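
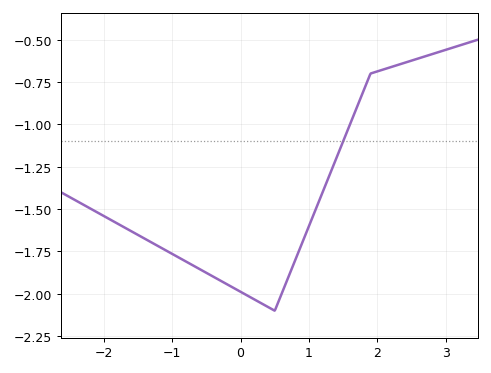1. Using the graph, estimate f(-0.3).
-1.92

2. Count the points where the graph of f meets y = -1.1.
1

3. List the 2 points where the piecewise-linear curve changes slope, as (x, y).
(0.5, -2.1); (1.9, -0.7)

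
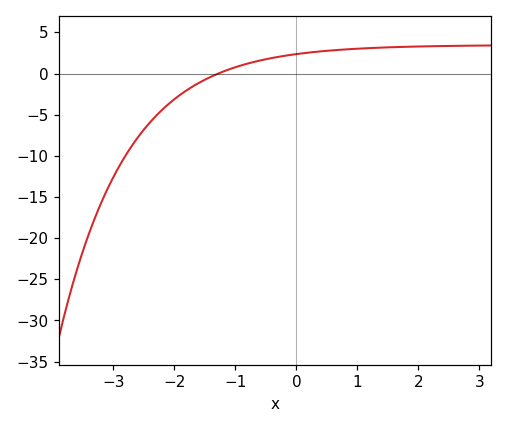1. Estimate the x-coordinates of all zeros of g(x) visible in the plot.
-1.3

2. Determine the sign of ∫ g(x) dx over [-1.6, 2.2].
positive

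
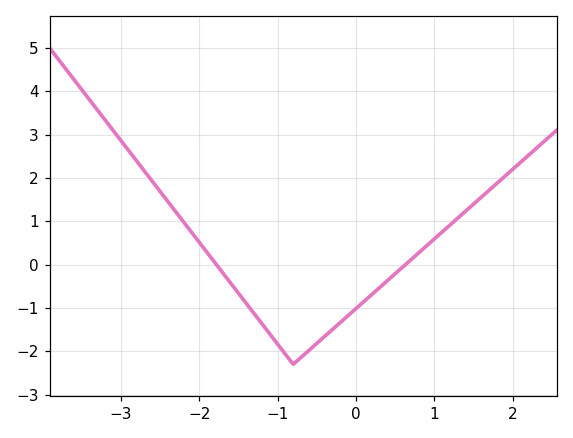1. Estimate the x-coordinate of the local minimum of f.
-0.8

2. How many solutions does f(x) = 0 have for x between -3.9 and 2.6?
2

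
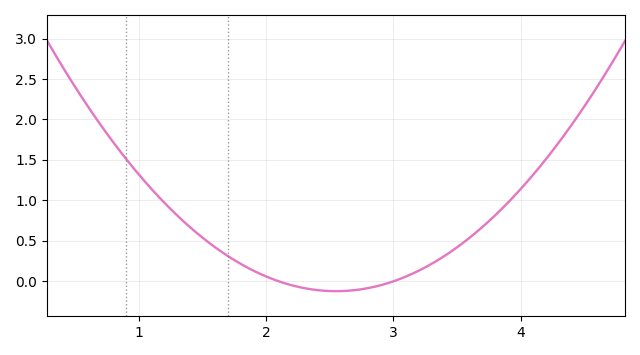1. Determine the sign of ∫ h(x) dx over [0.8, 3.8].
positive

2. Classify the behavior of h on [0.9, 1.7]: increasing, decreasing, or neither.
decreasing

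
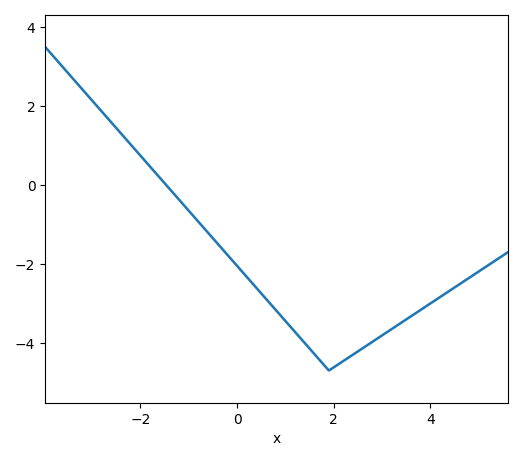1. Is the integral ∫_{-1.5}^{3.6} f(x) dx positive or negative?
negative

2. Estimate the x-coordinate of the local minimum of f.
1.8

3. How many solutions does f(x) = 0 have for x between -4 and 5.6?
1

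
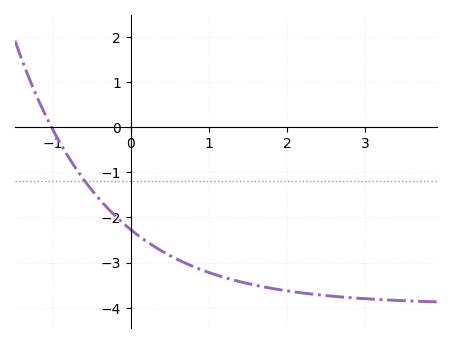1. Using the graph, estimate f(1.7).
-3.54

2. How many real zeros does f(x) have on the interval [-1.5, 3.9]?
1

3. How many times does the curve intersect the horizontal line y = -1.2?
1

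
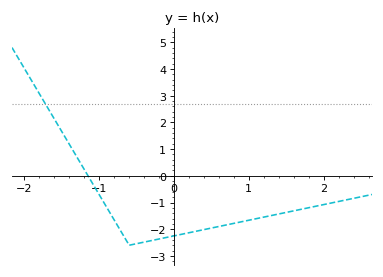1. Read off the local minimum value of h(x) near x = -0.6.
-2.6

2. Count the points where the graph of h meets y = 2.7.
1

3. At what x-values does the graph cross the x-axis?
-1.15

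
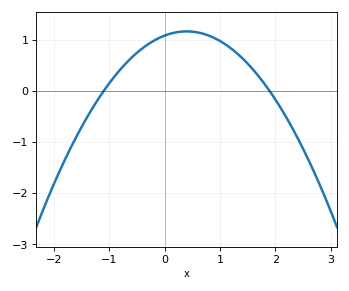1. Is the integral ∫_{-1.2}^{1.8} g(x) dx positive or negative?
positive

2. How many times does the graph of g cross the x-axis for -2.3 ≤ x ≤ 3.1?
2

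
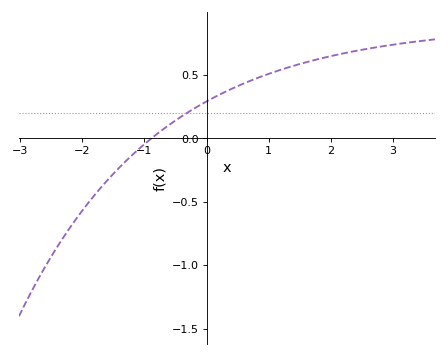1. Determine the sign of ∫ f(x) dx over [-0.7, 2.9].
positive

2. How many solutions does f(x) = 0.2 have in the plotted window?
1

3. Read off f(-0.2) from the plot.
0.25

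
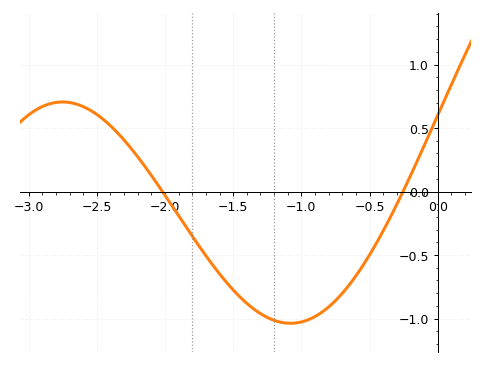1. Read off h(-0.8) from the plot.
-0.9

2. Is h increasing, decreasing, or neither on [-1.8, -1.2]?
decreasing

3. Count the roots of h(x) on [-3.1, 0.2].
2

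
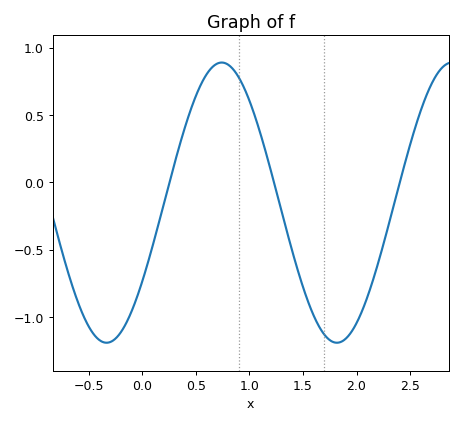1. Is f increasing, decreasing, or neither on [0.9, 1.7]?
decreasing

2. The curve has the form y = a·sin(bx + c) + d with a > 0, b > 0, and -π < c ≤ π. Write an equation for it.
y = 1.04sin(2.92x - 0.592) - 0.15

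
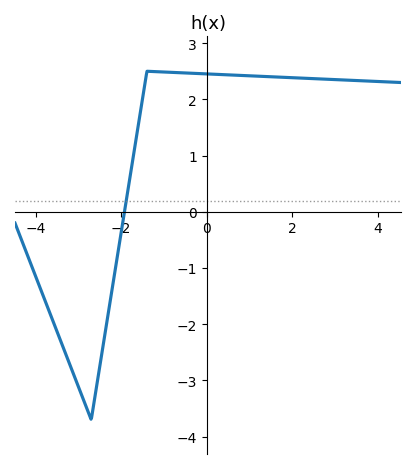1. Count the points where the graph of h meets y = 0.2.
1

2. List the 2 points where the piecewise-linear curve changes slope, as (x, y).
(-2.7, -3.7); (-1.4, 2.5)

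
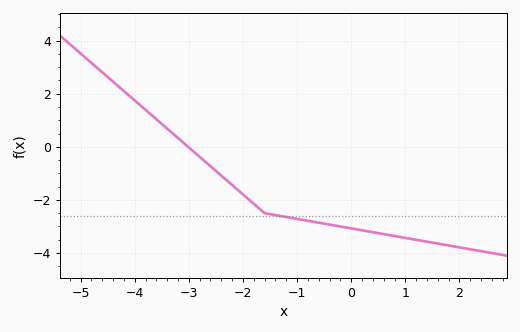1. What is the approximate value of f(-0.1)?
-3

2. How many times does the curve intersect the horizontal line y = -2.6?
1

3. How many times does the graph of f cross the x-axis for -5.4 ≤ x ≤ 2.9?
1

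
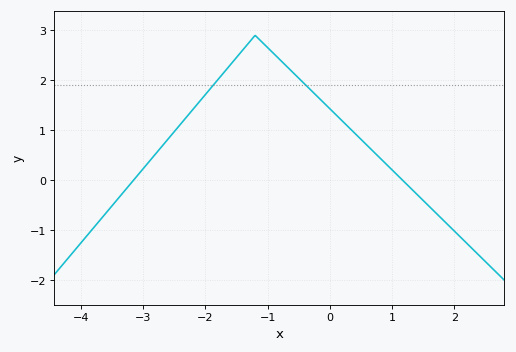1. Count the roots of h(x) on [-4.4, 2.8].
2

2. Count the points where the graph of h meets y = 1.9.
2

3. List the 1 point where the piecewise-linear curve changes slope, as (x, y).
(-1.2, 2.9)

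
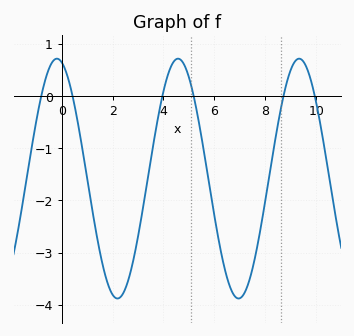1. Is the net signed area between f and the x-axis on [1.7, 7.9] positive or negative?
negative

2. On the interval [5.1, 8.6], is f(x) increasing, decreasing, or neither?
neither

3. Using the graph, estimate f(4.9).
0.5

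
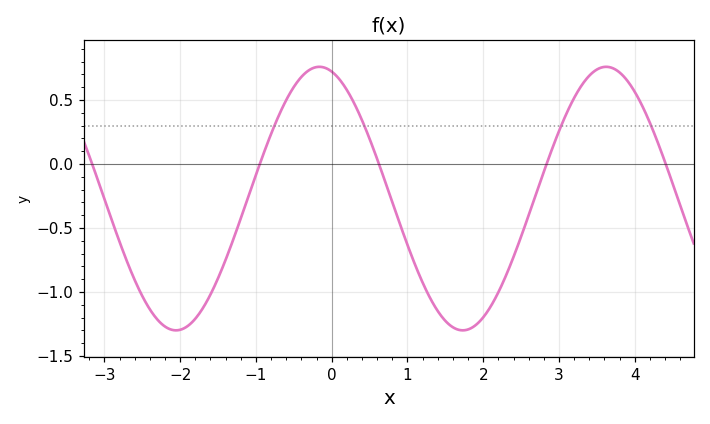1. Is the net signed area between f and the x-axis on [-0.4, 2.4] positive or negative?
negative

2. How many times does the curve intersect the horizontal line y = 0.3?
4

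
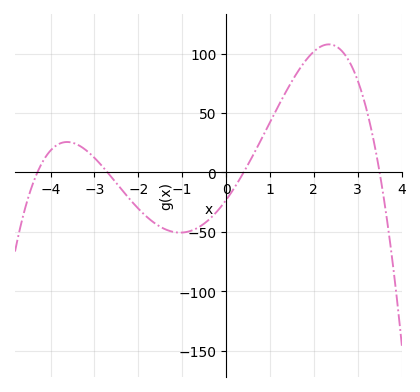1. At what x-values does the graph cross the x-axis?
-4.3, -2.7, 0.4, 3.5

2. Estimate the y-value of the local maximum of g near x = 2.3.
108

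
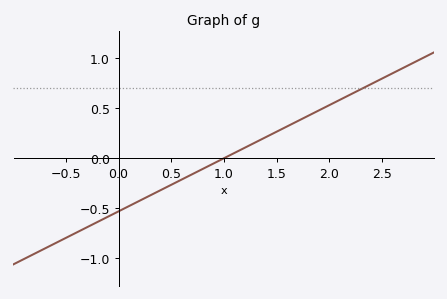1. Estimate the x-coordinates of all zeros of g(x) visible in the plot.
1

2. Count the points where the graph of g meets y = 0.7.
1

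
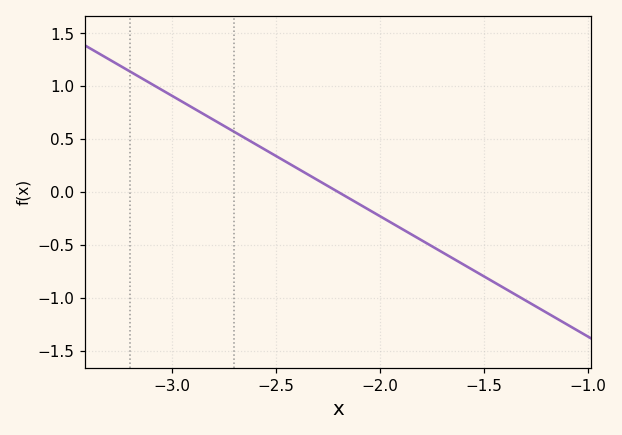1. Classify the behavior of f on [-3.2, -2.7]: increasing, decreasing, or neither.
decreasing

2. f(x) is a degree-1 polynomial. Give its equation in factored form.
y = -1.14(x + 2.2)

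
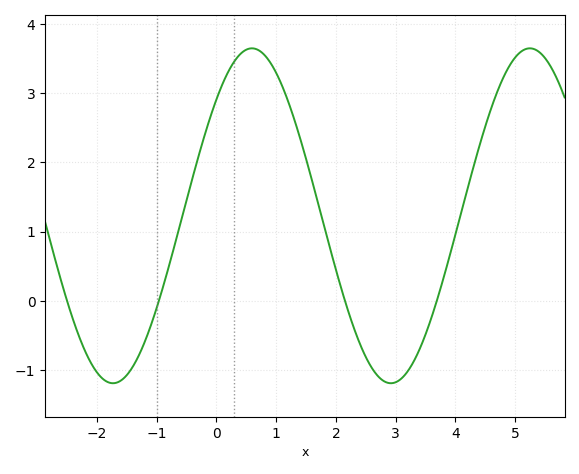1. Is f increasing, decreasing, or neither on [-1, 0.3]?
increasing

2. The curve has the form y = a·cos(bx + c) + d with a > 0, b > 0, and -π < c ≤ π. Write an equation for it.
y = 2.42cos(1.35x - 0.802) + 1.23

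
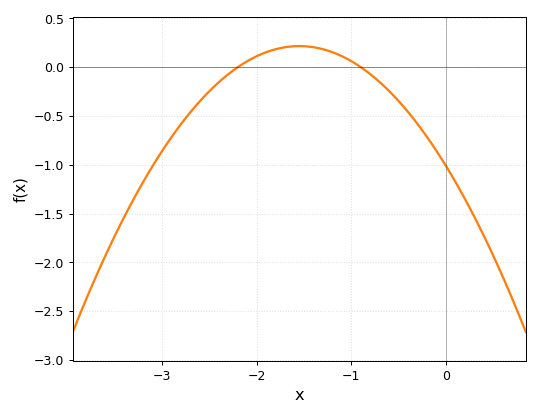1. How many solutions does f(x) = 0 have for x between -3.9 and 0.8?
2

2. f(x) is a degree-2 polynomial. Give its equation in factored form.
y = -0.51(x + 2.2)(x + 0.9)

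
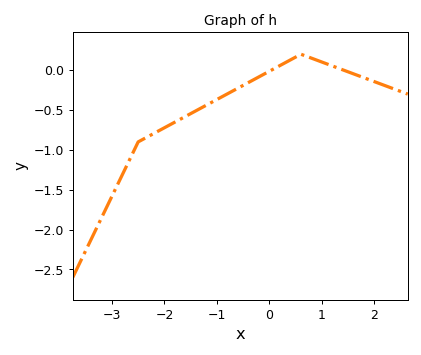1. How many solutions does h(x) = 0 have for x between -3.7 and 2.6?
2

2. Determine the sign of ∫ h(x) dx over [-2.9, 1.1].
negative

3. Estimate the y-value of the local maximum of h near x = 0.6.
0.2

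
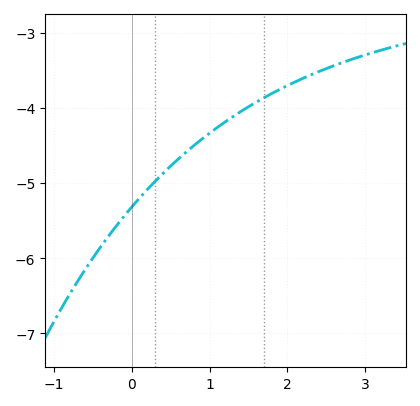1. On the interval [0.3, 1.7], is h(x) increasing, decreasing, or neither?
increasing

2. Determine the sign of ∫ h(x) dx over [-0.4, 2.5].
negative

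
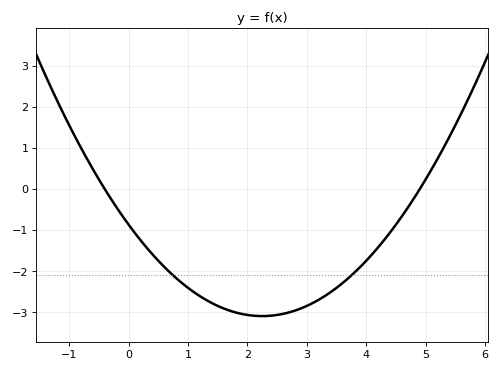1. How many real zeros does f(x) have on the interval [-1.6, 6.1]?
2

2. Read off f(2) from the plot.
-3.06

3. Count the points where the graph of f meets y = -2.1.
2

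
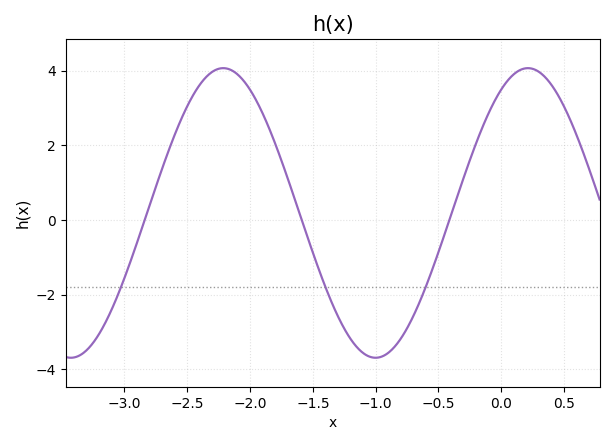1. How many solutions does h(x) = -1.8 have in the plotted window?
3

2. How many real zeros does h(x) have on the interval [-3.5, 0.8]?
3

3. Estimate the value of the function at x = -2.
3.49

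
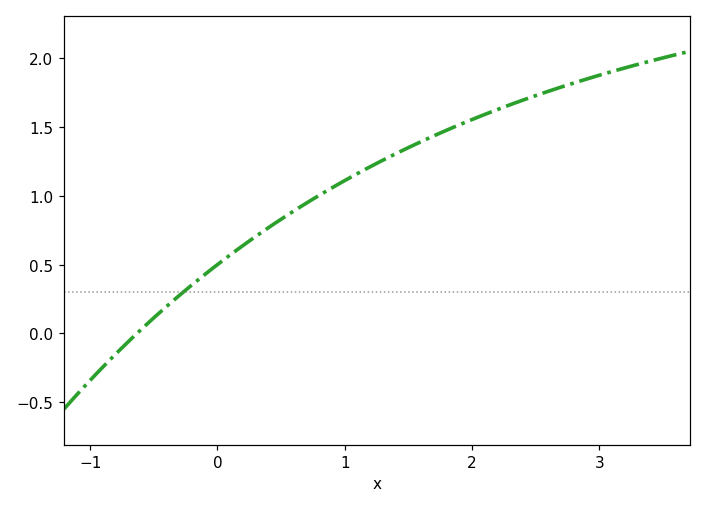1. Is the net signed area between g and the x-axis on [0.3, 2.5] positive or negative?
positive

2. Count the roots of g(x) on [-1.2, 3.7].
1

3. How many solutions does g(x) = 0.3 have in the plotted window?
1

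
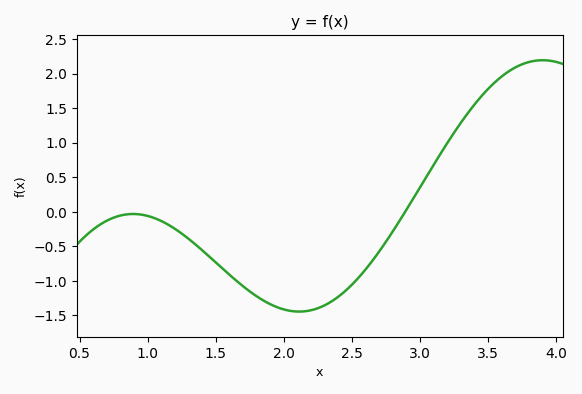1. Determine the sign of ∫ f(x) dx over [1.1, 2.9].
negative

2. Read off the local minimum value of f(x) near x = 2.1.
-1.45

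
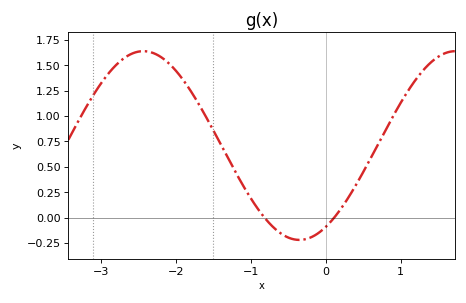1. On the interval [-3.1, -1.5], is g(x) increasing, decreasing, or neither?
neither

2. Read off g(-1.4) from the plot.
0.7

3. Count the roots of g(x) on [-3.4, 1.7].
2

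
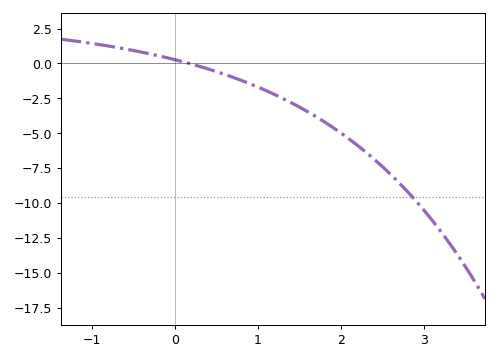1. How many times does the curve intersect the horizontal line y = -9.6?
1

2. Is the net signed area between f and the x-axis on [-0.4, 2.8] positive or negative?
negative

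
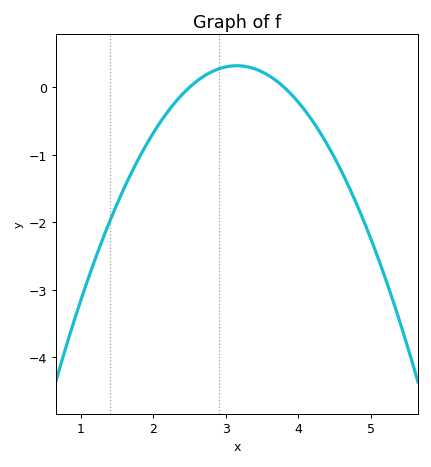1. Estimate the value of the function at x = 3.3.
0.3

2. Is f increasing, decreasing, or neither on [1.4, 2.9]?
increasing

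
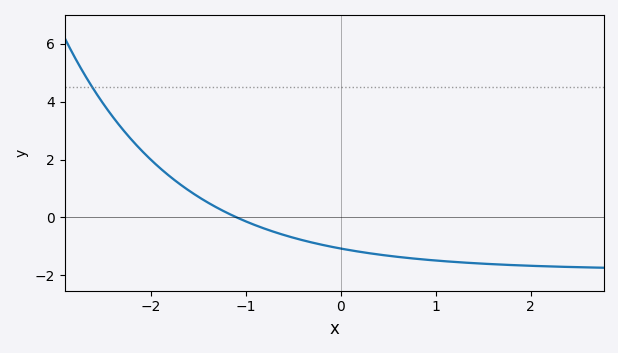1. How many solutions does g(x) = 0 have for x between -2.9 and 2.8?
1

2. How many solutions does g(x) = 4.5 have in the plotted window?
1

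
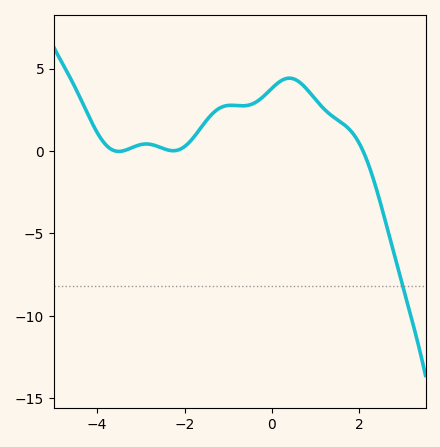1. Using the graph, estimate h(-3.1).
0.313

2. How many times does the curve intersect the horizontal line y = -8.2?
1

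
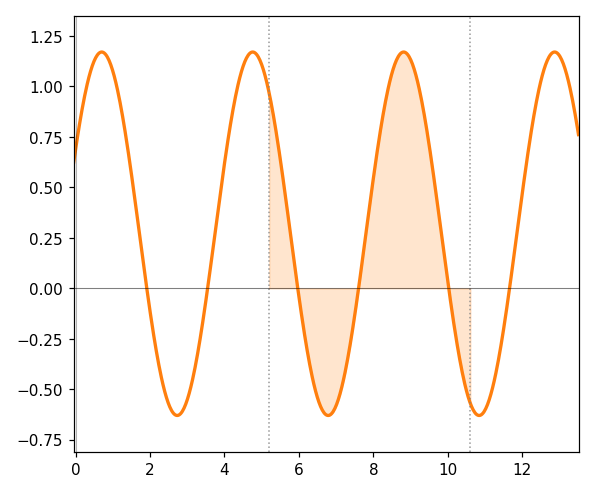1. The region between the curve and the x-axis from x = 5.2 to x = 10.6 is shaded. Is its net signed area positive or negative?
positive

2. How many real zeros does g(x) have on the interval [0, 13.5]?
6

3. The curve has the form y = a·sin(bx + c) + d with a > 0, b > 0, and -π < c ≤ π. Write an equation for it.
y = 0.9sin(1.6x + 0.48) + 0.27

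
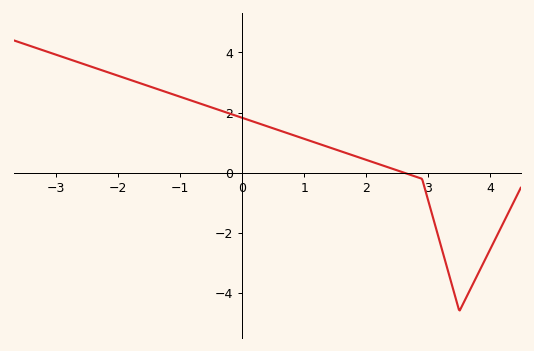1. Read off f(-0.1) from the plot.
1.9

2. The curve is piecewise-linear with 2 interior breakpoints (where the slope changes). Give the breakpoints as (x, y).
(2.9, -0.2); (3.5, -4.6)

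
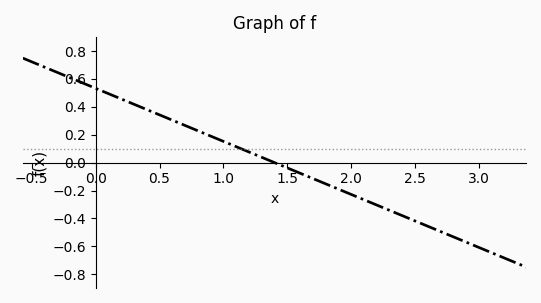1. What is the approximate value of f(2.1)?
-0.266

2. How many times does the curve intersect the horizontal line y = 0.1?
1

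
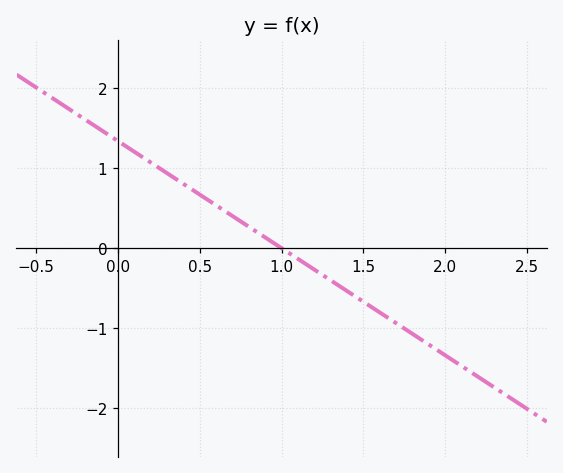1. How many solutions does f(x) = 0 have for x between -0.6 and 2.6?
1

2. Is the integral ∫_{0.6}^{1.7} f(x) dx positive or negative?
negative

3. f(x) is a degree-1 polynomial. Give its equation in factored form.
y = -1.34(x - 1)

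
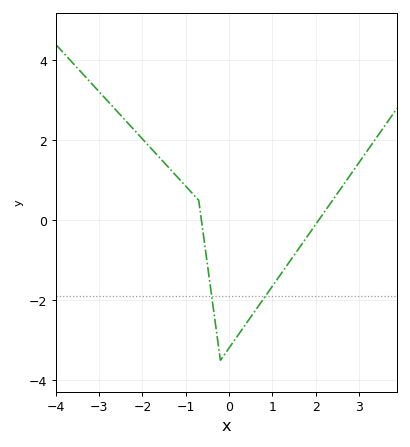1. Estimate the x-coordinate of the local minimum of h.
-0.2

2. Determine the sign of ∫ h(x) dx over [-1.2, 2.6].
negative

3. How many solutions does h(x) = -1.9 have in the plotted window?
2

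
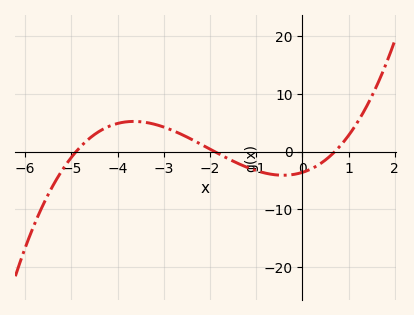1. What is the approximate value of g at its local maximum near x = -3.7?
5.23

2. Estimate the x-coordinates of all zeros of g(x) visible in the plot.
-4.9, -1.9, 0.7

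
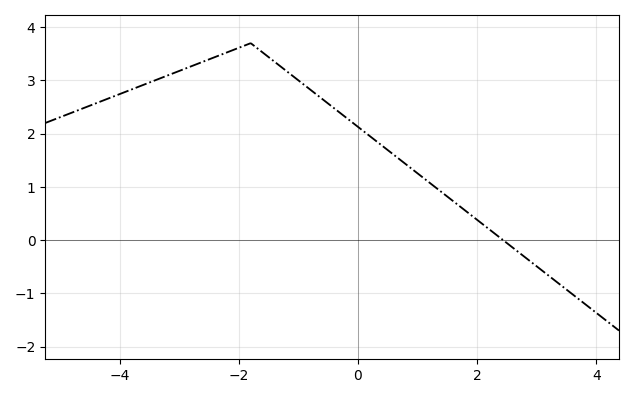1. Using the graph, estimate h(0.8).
1.4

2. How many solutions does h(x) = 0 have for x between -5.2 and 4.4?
1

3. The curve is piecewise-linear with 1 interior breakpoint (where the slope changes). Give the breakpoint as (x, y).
(-1.8, 3.7)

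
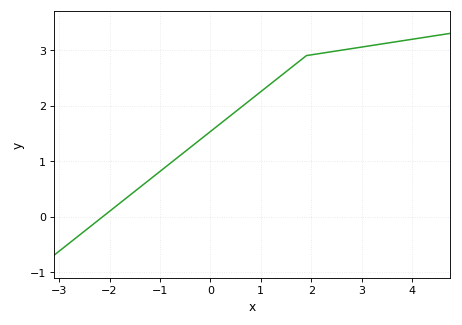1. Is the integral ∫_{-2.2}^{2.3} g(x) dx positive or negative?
positive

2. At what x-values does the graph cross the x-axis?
-2.13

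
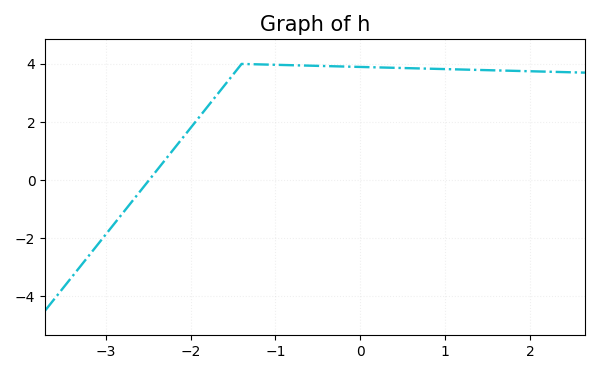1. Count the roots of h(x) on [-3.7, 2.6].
1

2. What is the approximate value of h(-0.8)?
3.96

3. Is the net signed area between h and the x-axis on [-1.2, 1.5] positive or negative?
positive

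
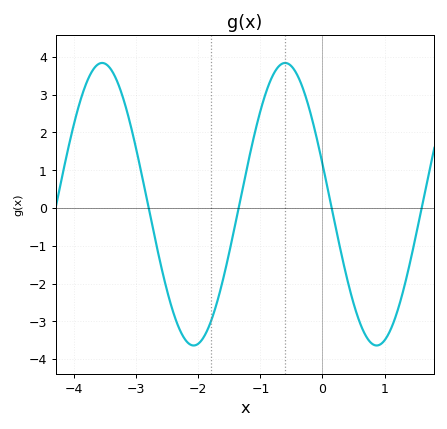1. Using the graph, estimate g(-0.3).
3.1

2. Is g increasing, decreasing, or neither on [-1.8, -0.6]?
increasing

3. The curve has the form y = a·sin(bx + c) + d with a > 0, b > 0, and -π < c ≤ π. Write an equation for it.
y = 3.74sin(2.1x + 2.9) + 0.1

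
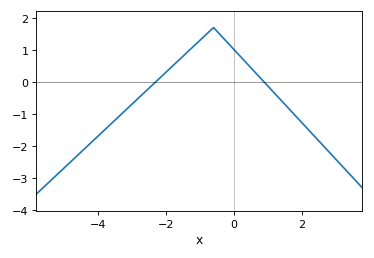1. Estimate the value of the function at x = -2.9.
-0.6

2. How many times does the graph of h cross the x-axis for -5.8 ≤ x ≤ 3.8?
2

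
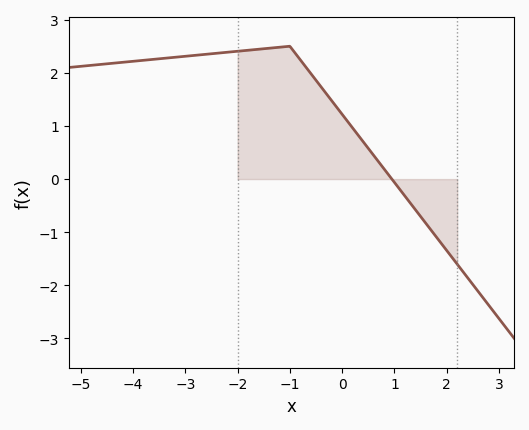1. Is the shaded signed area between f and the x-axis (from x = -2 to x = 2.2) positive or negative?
positive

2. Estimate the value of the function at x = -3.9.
2.2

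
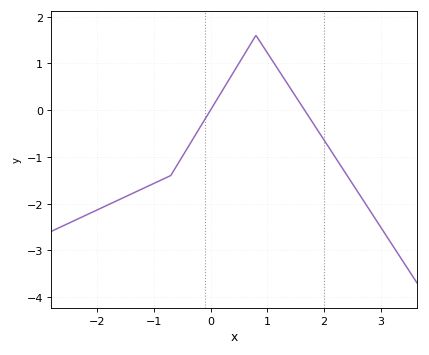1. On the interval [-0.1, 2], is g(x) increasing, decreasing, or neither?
neither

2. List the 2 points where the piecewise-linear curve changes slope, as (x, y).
(-0.7, -1.4); (0.8, 1.6)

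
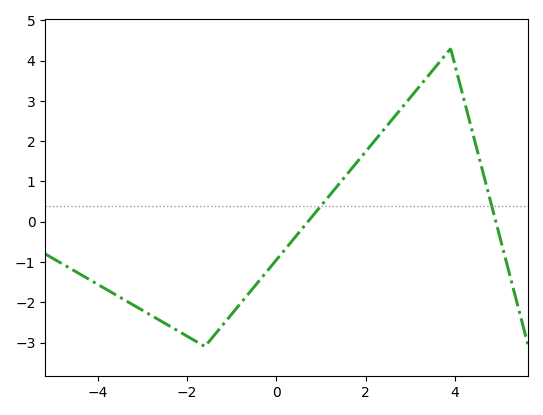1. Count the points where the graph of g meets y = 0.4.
2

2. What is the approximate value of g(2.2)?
2.01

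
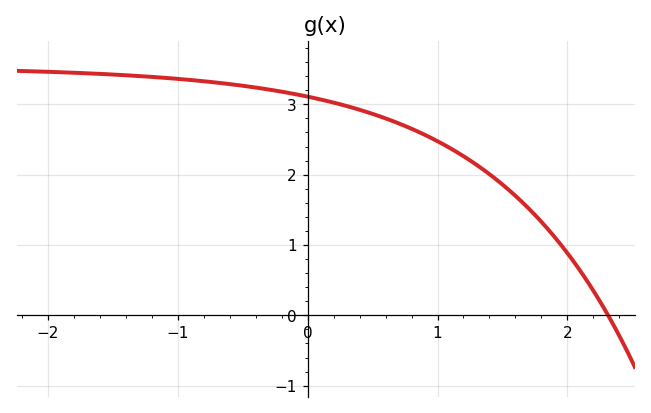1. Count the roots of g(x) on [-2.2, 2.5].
1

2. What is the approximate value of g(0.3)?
3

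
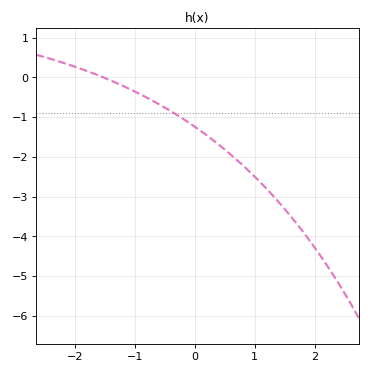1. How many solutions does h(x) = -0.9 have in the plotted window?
1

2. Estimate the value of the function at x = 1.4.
-3.1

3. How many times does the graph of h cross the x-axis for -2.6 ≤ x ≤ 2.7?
1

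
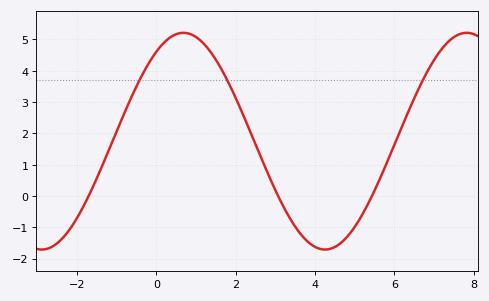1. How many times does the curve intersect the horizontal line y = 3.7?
3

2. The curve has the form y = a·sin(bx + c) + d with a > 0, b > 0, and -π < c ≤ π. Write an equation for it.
y = 3.46sin(0.88x + 0.97) + 1.75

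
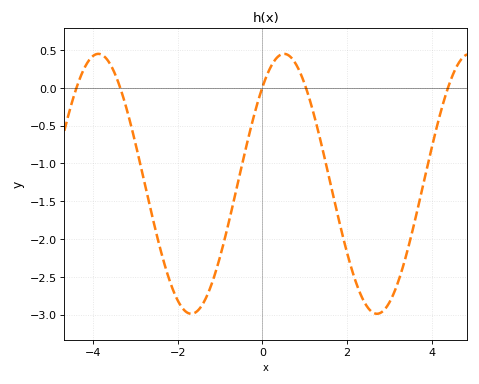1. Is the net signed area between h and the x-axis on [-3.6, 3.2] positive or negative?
negative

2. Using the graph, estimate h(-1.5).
-2.95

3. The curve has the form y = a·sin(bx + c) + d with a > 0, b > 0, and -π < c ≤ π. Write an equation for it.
y = 1.72sin(1.4x + 0.84) - 1.27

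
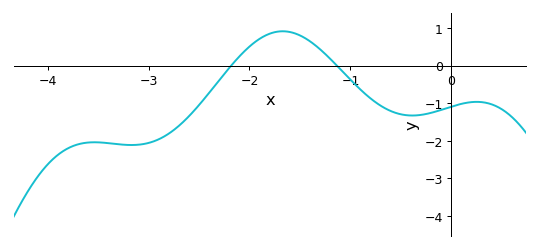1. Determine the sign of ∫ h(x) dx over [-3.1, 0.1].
negative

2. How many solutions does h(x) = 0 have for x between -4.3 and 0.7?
2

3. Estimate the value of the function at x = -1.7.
0.9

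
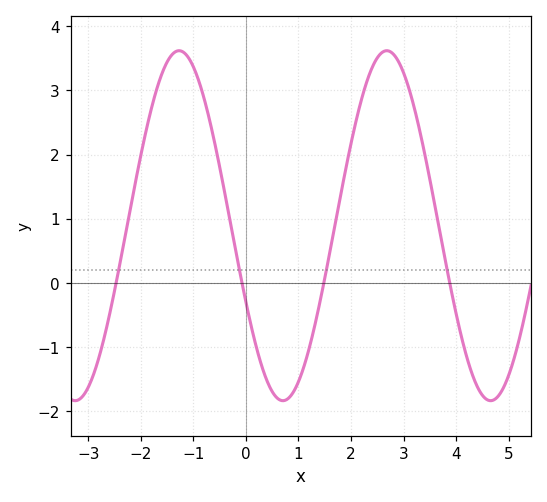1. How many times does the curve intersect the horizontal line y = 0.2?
4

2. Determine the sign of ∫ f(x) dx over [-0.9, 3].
positive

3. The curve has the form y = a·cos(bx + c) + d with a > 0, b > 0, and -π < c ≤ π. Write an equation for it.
y = 2.73cos(1.59x + 2.02) + 0.89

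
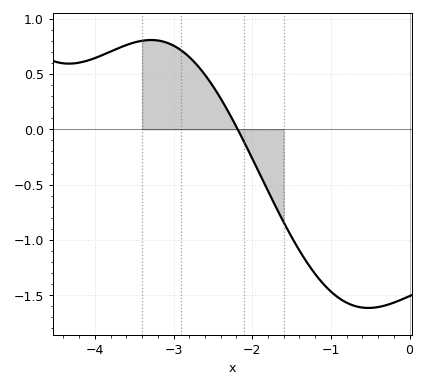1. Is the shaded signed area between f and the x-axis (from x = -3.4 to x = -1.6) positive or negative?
positive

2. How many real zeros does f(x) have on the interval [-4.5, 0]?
1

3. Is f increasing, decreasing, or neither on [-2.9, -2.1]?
decreasing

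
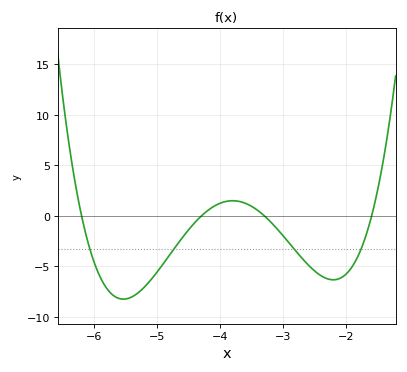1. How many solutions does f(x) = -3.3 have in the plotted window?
4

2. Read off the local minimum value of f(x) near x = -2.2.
-6.32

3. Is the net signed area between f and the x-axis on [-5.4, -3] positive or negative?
negative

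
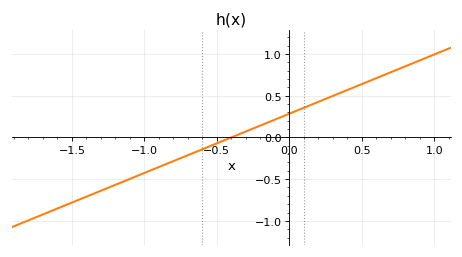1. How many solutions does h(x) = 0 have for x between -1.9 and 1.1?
1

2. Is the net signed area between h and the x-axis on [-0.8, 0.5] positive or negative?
positive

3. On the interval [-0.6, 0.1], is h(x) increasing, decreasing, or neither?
increasing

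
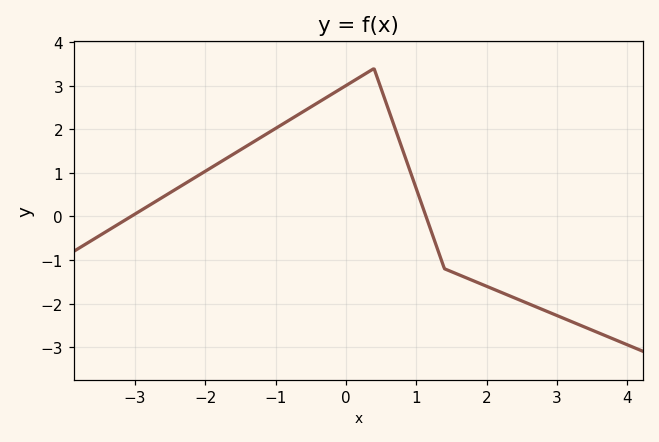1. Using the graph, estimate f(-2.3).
0.7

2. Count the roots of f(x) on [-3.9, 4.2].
2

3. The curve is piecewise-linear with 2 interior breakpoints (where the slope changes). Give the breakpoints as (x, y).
(0.4, 3.4); (1.4, -1.2)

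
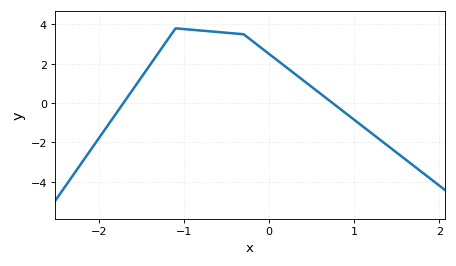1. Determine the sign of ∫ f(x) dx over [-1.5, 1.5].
positive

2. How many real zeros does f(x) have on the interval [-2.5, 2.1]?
2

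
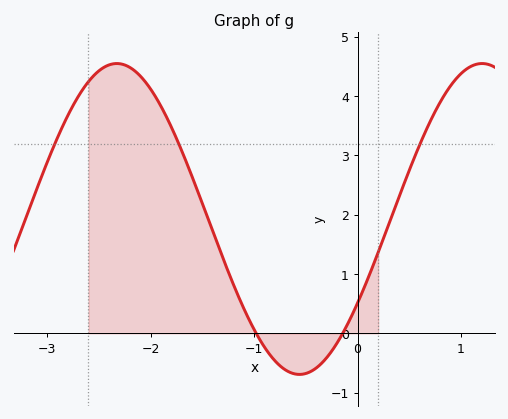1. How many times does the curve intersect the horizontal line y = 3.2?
3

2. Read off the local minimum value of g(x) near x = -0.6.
-0.69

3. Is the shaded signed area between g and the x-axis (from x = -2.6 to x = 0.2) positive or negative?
positive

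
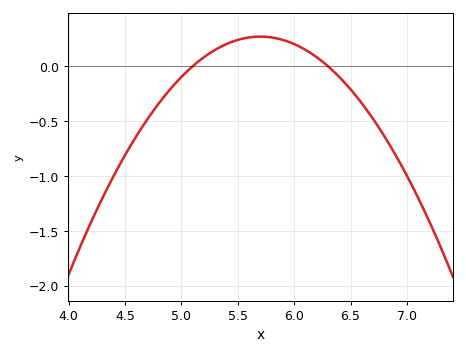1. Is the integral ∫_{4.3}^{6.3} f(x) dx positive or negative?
negative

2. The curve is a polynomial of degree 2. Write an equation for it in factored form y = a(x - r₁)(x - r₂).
y = -0.75(x - 5.1)(x - 6.3)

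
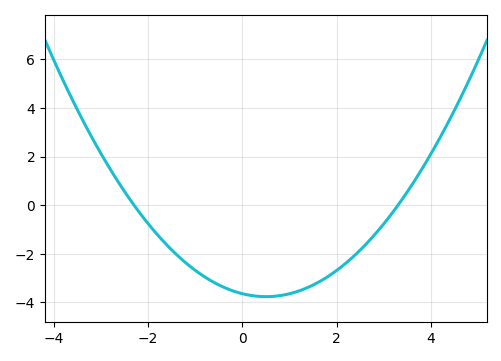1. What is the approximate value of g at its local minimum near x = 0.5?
-3.8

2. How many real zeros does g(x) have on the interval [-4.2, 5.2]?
2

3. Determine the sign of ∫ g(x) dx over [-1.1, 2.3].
negative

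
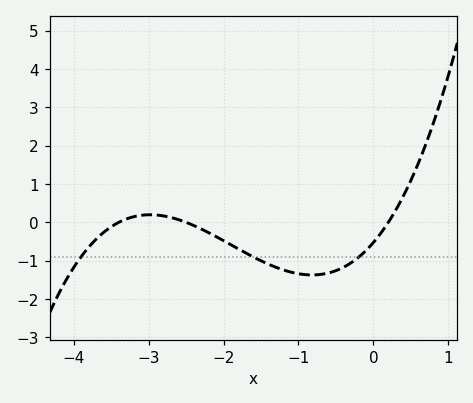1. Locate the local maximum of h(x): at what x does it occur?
-3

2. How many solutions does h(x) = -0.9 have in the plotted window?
3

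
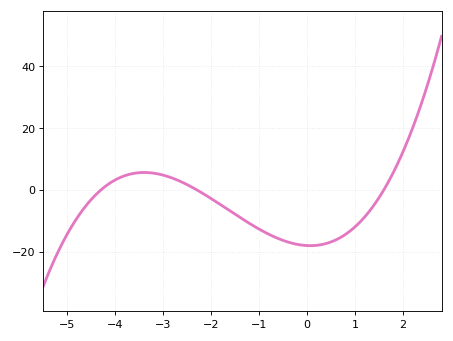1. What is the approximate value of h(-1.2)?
-10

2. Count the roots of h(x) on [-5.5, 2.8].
3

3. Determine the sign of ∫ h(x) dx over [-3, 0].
negative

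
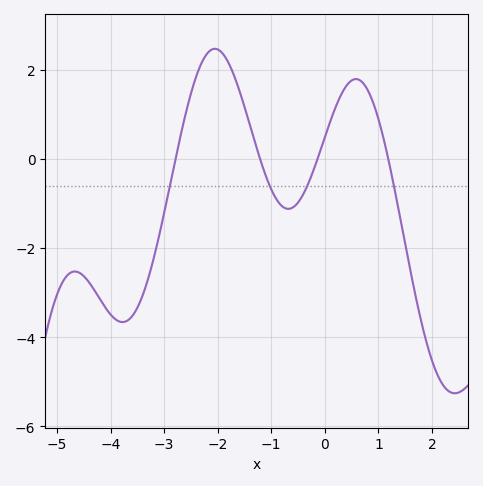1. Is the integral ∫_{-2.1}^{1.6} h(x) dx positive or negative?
positive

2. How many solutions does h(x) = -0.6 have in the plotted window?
4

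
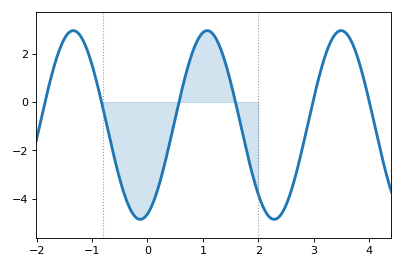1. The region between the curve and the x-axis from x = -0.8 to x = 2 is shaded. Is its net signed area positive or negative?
negative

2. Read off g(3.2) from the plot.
1.86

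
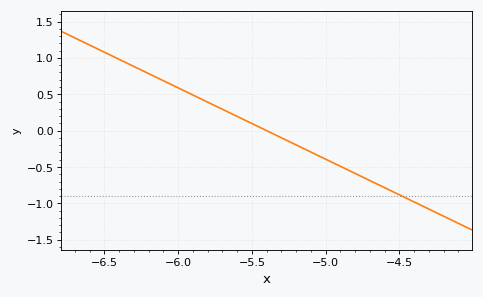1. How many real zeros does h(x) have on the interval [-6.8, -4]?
1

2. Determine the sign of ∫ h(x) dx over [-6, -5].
positive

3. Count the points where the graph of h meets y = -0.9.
1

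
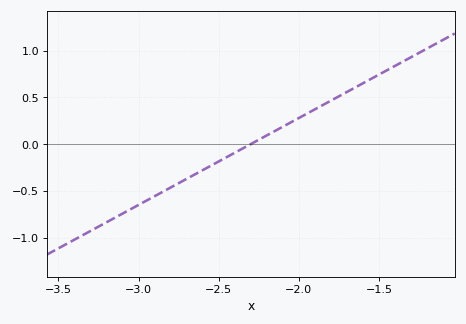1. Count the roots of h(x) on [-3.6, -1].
1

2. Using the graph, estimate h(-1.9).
0.372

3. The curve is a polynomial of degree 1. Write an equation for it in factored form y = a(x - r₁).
y = 0.93(x + 2.3)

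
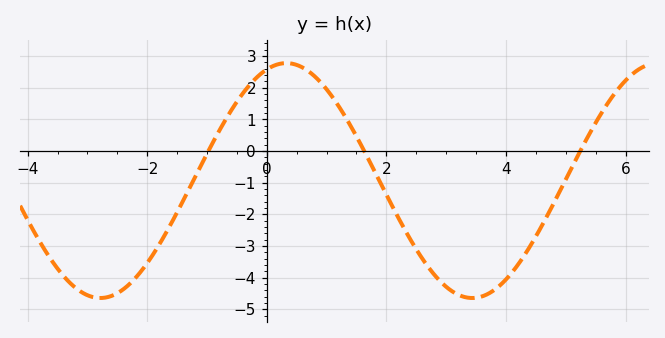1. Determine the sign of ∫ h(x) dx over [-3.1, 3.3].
negative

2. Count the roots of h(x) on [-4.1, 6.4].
3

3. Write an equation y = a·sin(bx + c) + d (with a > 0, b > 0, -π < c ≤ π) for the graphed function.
y = 3.71sin(1.01x + 1.24) - 0.93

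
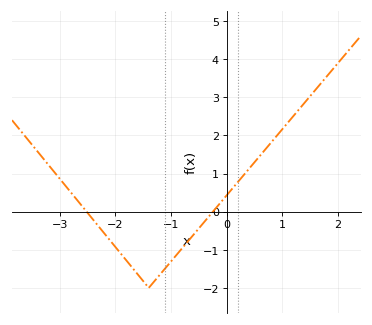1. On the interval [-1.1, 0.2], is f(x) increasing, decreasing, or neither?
increasing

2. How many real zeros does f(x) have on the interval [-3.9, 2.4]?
2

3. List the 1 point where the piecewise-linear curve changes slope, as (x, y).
(-1.4, -2)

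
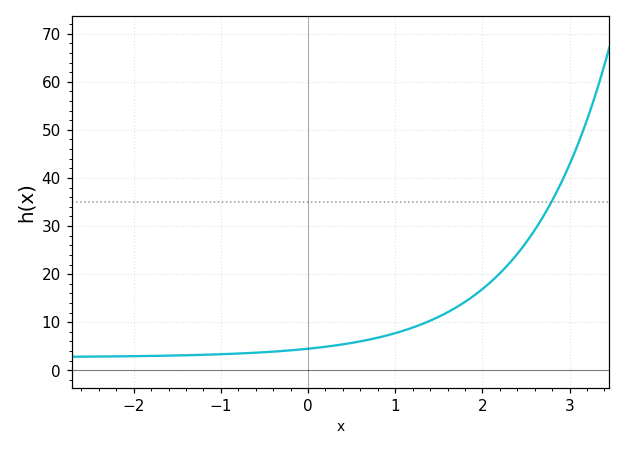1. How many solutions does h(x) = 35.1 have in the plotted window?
1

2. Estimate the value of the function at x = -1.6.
3.06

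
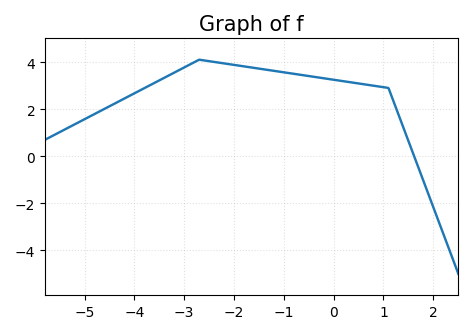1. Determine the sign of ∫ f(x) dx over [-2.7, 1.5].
positive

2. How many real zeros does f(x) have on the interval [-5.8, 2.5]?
1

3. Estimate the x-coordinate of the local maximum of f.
-2.7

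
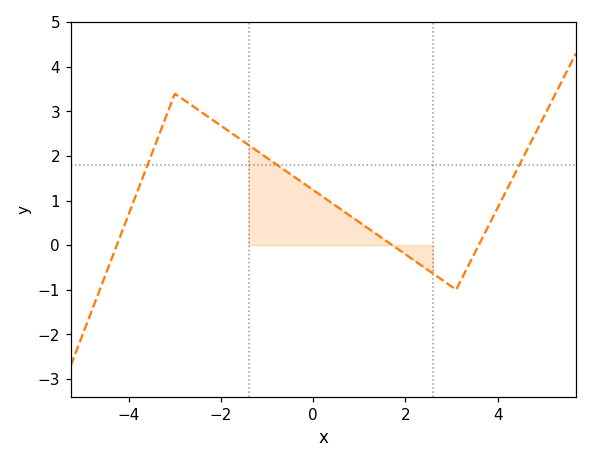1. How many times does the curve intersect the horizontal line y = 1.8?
3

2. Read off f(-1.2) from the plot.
2.1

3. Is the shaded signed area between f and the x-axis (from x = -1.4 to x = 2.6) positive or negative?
positive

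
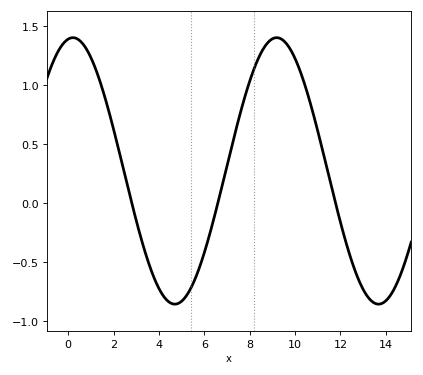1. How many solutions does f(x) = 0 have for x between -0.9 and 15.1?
3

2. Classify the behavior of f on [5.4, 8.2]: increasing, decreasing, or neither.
increasing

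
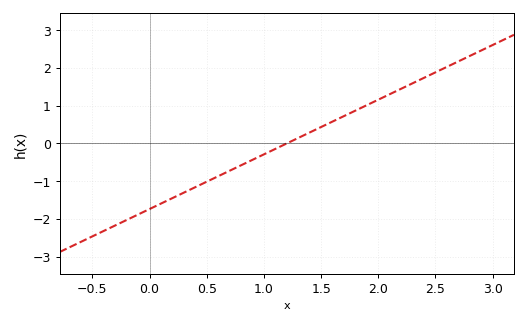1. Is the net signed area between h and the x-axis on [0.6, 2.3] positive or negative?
positive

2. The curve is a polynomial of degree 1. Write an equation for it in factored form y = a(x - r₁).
y = 1.45(x - 1.2)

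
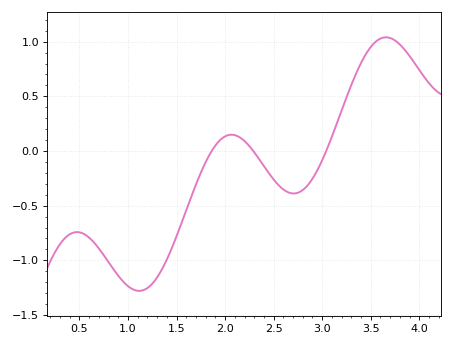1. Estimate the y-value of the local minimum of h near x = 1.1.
-1.3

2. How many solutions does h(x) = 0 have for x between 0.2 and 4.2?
3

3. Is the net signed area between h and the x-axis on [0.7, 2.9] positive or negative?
negative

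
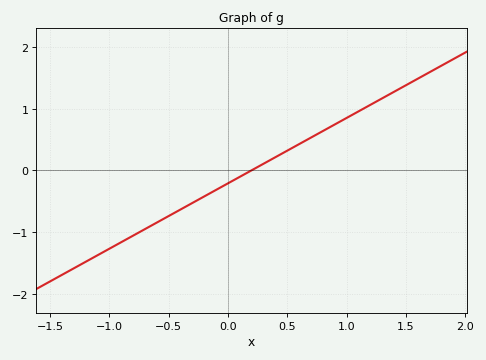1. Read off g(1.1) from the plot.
1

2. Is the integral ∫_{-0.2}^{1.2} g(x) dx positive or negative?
positive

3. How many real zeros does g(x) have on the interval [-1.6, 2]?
1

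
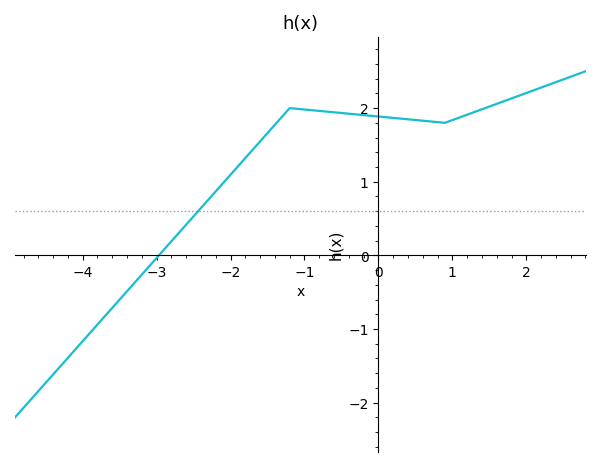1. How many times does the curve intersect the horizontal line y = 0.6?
1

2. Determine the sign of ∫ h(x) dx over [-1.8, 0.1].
positive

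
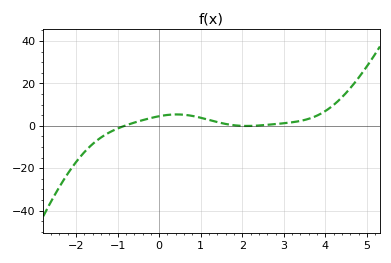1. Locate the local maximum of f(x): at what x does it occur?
0.4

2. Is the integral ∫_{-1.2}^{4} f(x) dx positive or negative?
positive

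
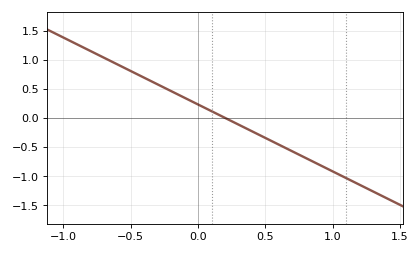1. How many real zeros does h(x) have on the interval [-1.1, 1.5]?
1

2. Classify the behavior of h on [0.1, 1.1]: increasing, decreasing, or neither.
decreasing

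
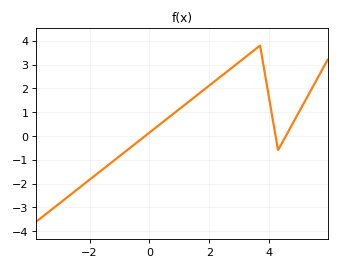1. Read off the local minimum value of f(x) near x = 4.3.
-0.6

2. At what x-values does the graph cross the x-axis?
-0.2, 4.2, 4.6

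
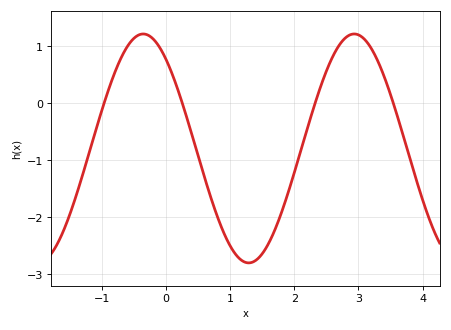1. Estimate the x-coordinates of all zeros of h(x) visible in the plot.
-0.967, 0.255, 2.32, 3.54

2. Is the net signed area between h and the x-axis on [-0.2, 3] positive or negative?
negative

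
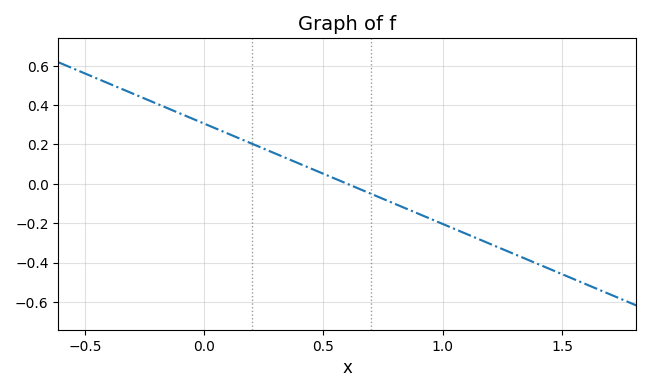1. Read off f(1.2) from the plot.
-0.306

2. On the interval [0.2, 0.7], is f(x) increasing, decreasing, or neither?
decreasing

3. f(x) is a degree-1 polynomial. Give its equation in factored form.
y = -0.51(x - 0.6)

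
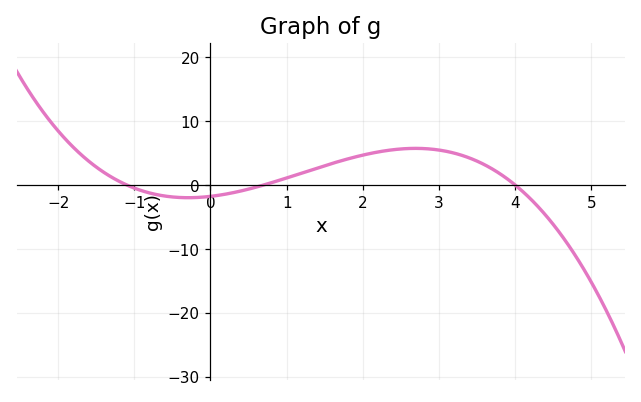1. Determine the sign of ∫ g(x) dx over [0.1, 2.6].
positive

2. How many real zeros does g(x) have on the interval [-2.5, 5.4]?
3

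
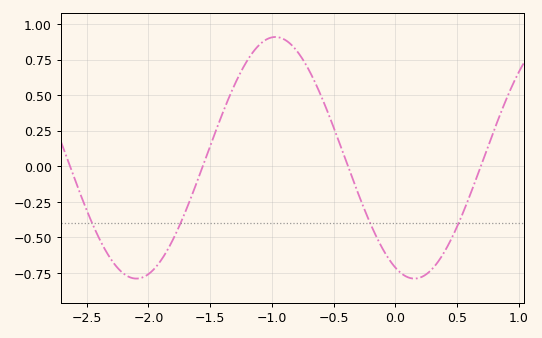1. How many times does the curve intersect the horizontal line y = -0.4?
4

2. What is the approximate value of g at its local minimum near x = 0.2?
-0.79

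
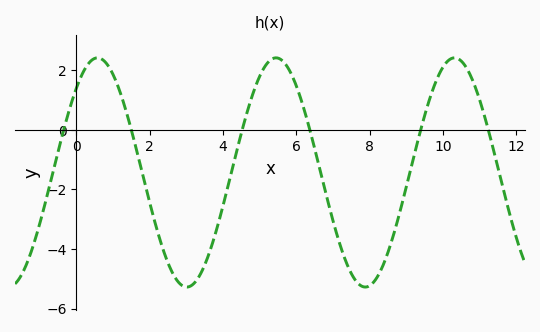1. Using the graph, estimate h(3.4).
-4.8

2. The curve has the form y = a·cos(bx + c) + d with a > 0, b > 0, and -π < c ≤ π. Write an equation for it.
y = 3.85cos(1.3x - 0.74) - 1.43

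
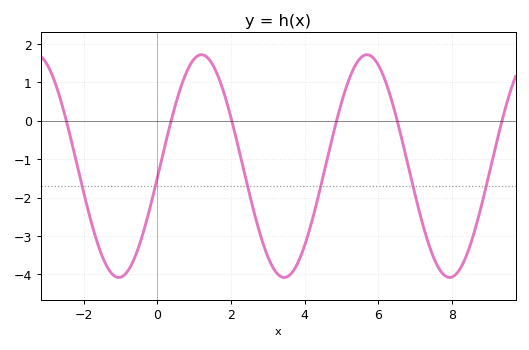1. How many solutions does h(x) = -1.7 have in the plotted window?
6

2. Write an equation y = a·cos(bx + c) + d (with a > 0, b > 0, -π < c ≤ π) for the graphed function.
y = 2.9cos(1.4x - 1.68) - 1.18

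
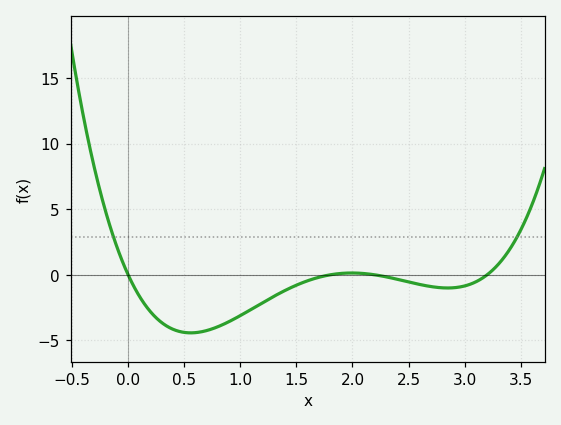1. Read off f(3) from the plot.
-0.847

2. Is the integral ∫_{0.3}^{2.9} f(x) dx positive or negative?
negative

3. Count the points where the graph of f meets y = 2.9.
2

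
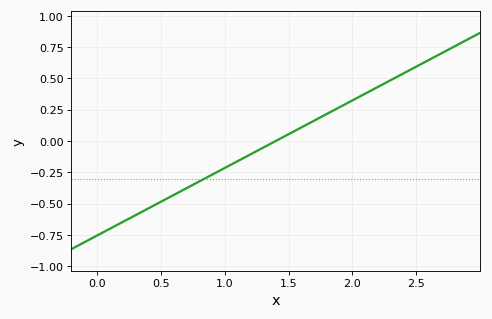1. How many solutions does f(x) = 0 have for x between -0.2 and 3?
1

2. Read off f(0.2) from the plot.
-0.64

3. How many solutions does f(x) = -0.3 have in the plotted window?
1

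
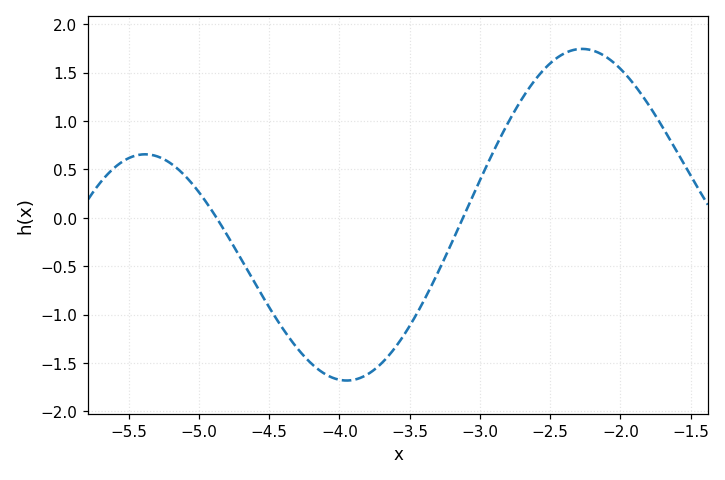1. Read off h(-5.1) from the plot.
0.435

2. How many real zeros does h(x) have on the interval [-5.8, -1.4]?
2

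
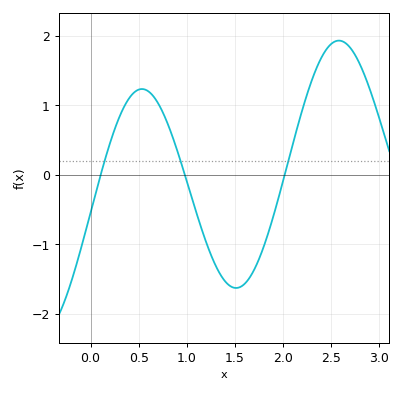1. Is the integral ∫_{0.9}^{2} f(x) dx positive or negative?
negative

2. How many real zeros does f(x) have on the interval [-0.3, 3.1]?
3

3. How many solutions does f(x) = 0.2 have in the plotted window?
3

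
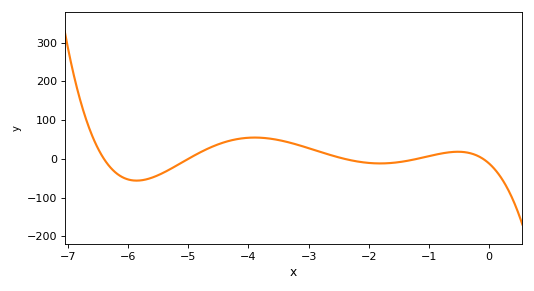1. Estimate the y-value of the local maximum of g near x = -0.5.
20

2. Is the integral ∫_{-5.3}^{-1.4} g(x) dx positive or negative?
positive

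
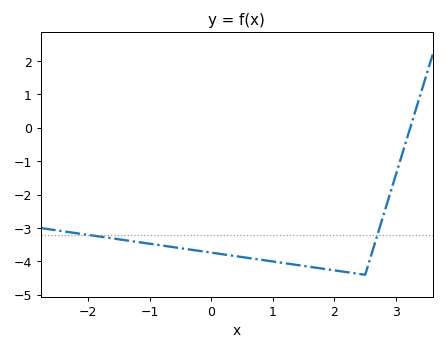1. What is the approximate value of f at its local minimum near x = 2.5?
-4.4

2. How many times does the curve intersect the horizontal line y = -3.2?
2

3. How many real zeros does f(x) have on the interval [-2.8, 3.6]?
1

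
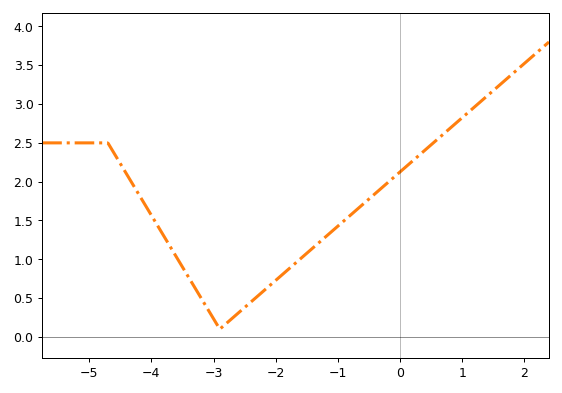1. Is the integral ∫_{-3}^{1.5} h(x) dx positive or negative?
positive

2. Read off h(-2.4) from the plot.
0.449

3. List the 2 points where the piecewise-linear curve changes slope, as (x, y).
(-4.7, 2.5); (-2.9, 0.1)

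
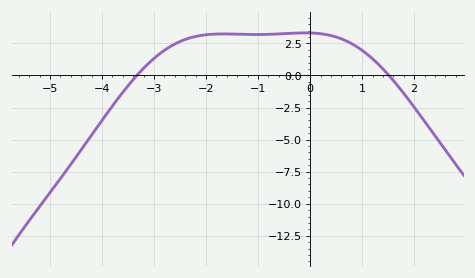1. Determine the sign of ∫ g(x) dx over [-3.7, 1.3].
positive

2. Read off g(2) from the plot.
-2.4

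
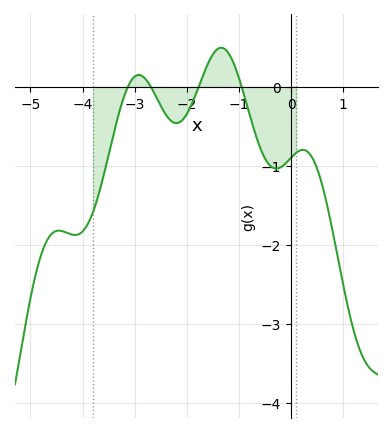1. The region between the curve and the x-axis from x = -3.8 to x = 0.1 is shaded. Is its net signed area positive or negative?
negative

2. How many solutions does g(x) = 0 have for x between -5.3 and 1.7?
4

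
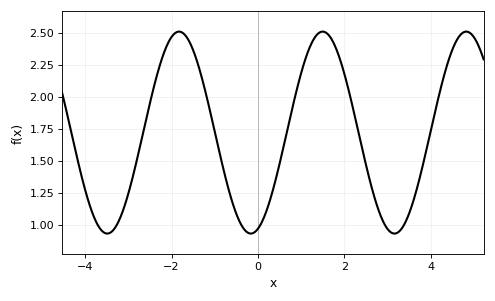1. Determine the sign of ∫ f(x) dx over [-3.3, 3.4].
positive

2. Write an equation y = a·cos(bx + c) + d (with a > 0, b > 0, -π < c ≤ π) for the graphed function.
y = 0.79cos(1.9x - 2.8) + 1.72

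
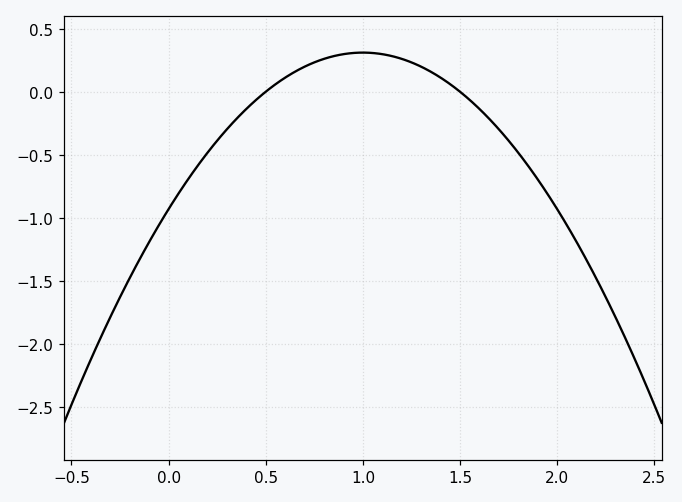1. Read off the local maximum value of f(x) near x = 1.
0.31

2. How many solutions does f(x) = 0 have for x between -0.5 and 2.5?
2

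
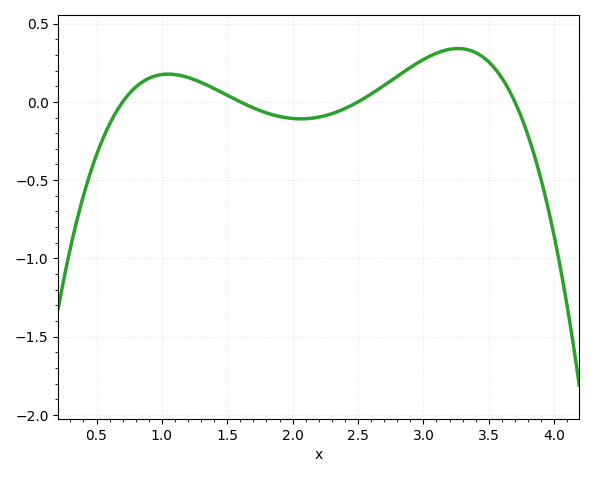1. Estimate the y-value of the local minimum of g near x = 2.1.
-0.1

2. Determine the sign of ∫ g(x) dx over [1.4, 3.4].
positive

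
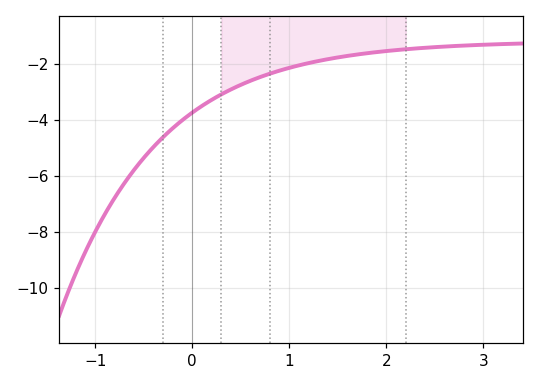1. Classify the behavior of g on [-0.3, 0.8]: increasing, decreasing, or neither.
increasing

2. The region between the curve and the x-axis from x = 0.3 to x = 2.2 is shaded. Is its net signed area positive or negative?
negative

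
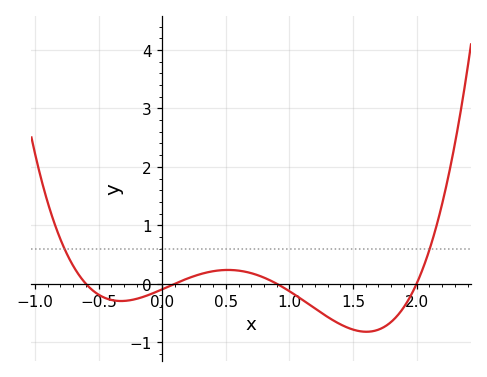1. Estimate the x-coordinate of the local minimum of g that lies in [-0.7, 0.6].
-0.323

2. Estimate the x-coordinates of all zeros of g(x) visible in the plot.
-0.6, 0.1, 0.9, 2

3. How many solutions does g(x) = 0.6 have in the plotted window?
2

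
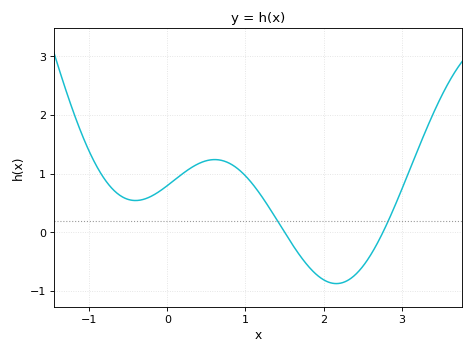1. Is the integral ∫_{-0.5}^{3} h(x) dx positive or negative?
positive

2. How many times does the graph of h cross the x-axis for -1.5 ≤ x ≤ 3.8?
2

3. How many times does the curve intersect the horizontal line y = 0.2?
2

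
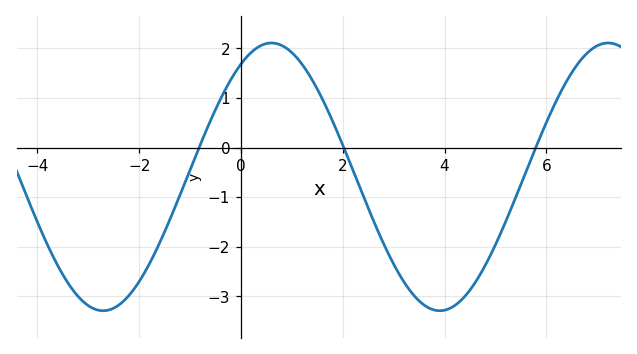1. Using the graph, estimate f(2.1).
-0.198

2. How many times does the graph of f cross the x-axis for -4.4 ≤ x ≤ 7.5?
3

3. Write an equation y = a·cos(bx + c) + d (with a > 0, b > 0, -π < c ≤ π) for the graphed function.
y = 2.7cos(0.95x - 0.57) - 0.59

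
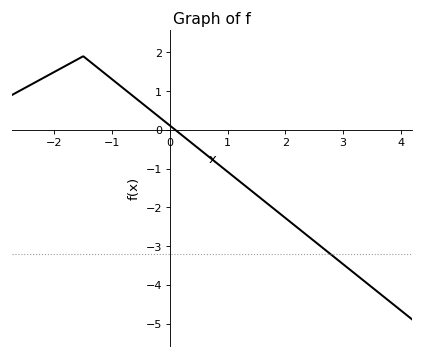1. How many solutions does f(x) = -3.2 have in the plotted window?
1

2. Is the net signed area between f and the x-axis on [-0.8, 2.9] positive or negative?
negative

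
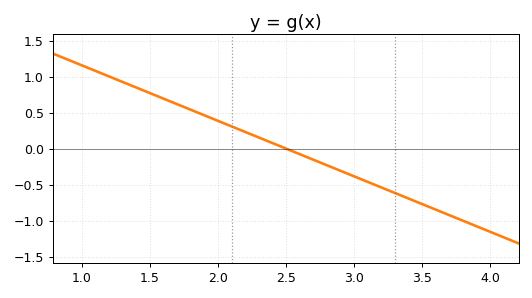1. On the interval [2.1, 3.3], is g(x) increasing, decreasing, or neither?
decreasing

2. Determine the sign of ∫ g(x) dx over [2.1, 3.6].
negative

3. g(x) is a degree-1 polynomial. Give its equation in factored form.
y = -0.77(x - 2.5)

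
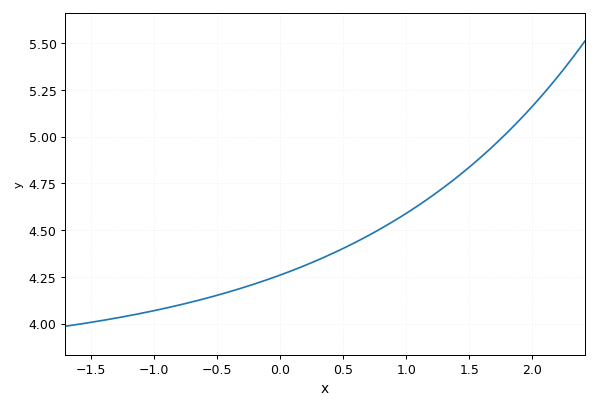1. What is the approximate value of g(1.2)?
4.68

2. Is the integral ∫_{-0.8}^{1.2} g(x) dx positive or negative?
positive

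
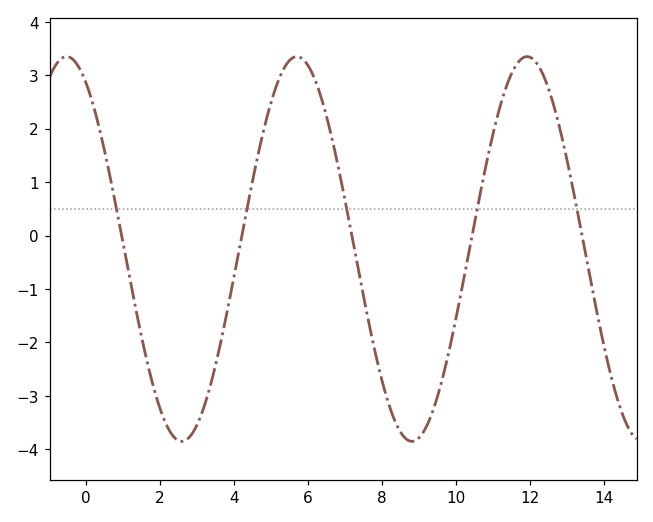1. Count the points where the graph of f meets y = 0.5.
5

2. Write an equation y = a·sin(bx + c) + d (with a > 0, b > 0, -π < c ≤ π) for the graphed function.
y = 3.6sin(1.01x + 2.1) - 0.25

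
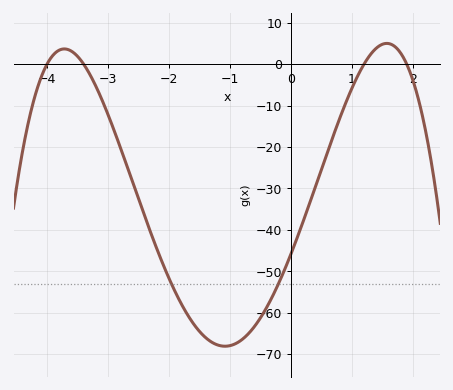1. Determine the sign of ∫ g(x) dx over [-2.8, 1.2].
negative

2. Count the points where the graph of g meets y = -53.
2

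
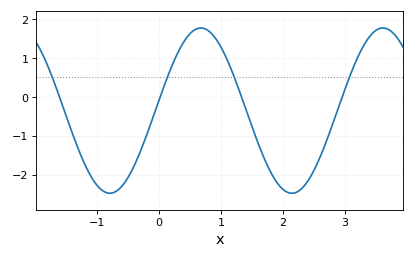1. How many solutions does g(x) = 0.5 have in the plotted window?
4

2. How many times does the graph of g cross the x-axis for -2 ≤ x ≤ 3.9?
4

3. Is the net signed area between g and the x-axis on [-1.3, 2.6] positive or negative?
negative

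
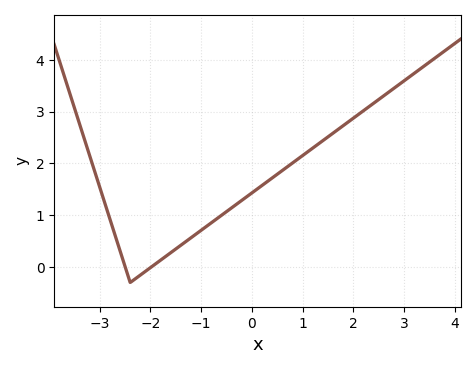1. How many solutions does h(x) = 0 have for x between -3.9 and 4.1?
2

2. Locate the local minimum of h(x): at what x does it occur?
-2.4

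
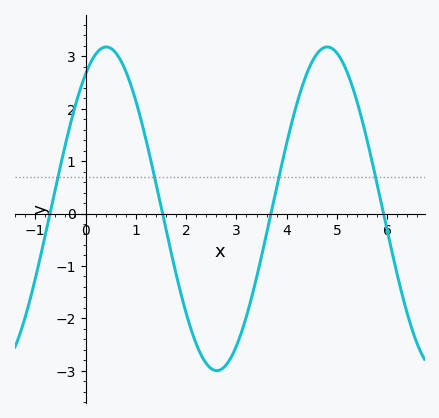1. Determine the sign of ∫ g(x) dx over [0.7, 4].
negative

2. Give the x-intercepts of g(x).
-0.8, 1.6, 3.6, 6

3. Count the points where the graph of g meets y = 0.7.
4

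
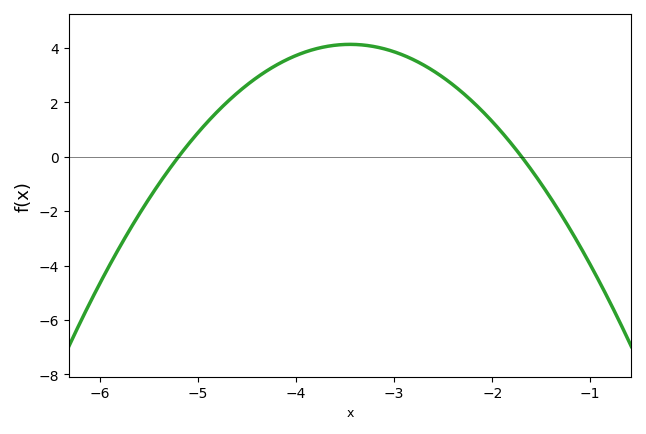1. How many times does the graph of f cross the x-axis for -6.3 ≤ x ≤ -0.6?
2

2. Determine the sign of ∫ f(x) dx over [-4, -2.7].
positive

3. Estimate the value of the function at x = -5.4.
-1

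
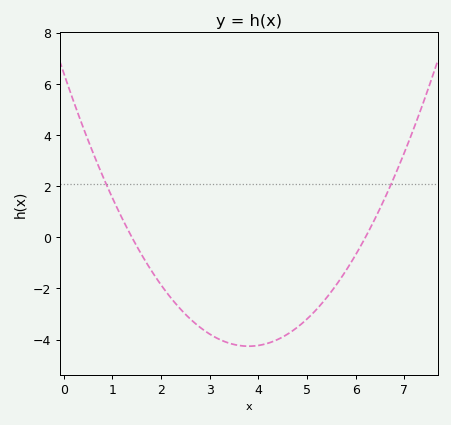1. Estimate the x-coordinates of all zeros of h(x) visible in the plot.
1.4, 6.2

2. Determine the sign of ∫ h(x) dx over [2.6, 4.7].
negative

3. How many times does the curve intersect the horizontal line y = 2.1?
2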